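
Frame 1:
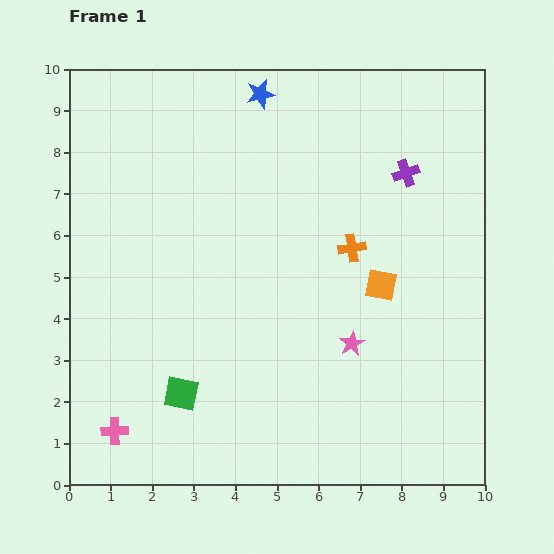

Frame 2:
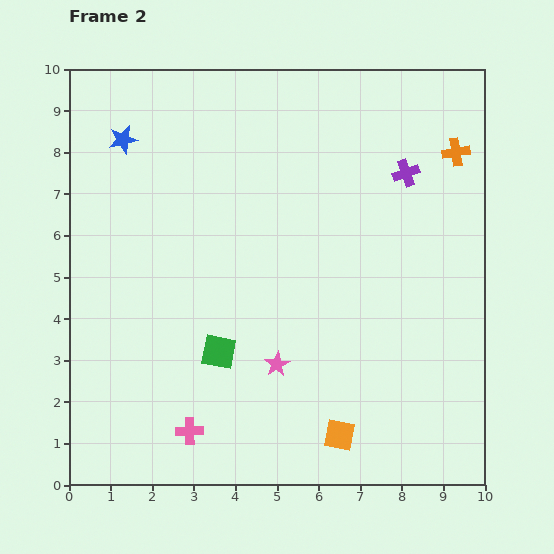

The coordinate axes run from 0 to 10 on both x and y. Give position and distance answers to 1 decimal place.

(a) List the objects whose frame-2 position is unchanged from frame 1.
the purple cross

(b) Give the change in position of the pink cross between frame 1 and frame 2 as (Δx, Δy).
(1.8, 0.0)

The pink cross was at (1.1, 1.3) in frame 1 and (2.9, 1.3) in frame 2.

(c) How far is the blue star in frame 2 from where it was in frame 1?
3.5

The blue star moved from (4.6, 9.4) to (1.3, 8.3), a distance of √(3.3² + 1.1²) ≈ 3.5.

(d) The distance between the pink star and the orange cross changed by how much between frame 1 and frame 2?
+4.4

Distance in frame 1: 2.3. Distance in frame 2: 6.7.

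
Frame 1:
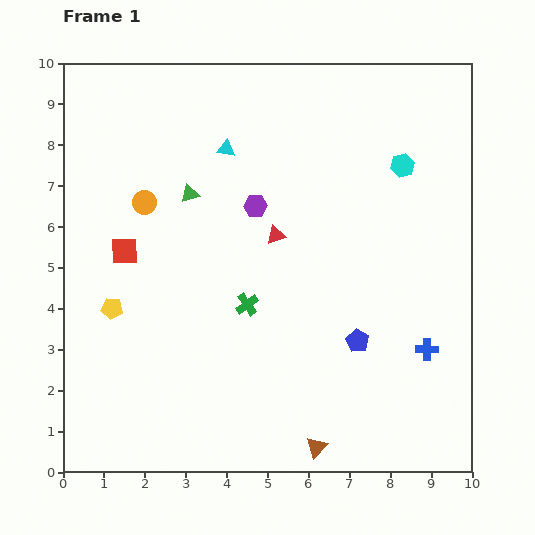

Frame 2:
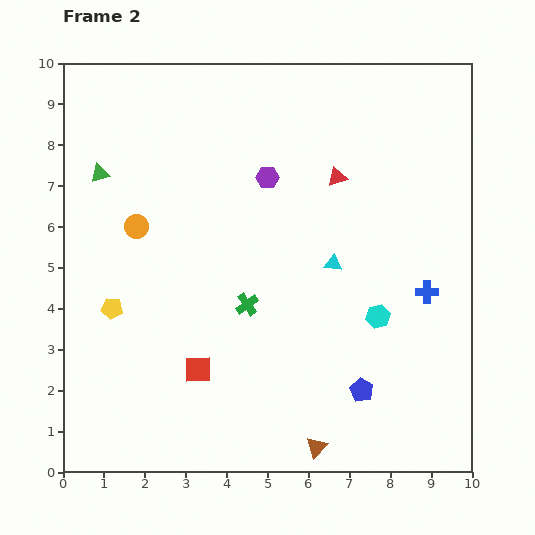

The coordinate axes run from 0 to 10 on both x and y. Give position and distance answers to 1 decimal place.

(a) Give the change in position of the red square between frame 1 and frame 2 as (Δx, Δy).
(1.8, -2.9)

The red square was at (1.5, 5.4) in frame 1 and (3.3, 2.5) in frame 2.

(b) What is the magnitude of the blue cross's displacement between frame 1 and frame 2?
1.4

The blue cross moved from (8.9, 3.0) to (8.9, 4.4), a distance of √(0.0² + 1.4²) ≈ 1.4.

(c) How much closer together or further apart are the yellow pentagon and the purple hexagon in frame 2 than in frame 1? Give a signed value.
+0.7

Distance in frame 1: 4.3. Distance in frame 2: 5.0.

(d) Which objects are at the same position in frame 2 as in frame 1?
the yellow pentagon, the green cross, the brown triangle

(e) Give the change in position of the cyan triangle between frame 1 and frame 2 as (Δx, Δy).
(2.6, -2.8)

The cyan triangle was at (4.0, 7.9) in frame 1 and (6.6, 5.1) in frame 2.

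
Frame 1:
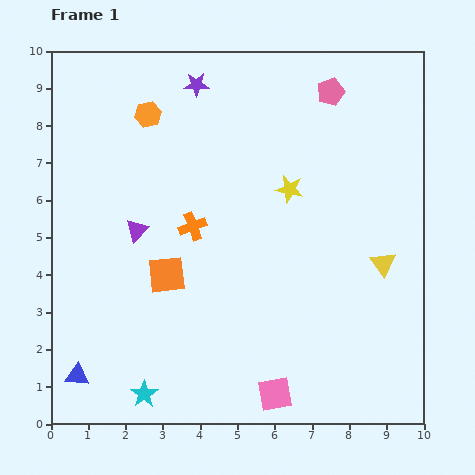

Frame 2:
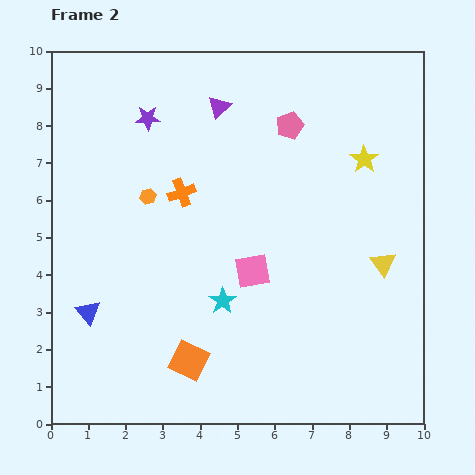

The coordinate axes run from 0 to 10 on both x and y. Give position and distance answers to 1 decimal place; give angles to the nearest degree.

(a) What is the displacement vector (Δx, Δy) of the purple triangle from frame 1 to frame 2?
(2.2, 3.3)

The purple triangle was at (2.3, 5.2) in frame 1 and (4.5, 8.5) in frame 2.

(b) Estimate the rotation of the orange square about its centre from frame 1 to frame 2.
33° clockwise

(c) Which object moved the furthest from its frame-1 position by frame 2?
the purple triangle

(moved 4.0; next 3.4)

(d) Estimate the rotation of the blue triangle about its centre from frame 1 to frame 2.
45° clockwise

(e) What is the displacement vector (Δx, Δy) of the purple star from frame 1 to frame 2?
(-1.3, -0.9)

The purple star was at (3.9, 9.1) in frame 1 and (2.6, 8.2) in frame 2.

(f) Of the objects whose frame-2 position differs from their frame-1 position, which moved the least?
the orange cross

(moved 0.9)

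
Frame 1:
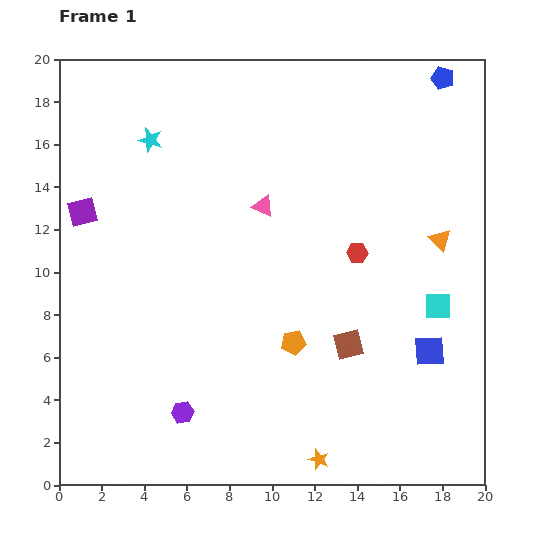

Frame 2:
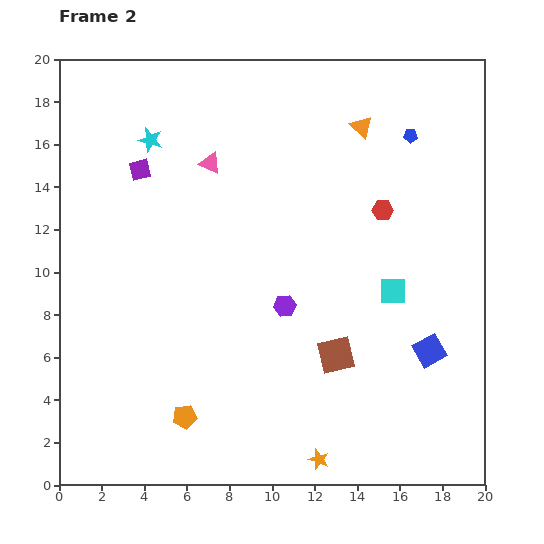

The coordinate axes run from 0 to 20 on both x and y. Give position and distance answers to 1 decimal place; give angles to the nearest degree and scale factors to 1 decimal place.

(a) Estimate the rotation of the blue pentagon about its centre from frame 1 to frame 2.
16° counter-clockwise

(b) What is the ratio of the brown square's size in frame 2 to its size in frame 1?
1.3×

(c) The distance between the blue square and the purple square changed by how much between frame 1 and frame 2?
-1.5

Distance in frame 1: 17.5. Distance in frame 2: 16.0.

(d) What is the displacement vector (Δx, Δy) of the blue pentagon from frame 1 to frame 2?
(-1.5, -2.7)

The blue pentagon was at (18.0, 19.1) in frame 1 and (16.5, 16.4) in frame 2.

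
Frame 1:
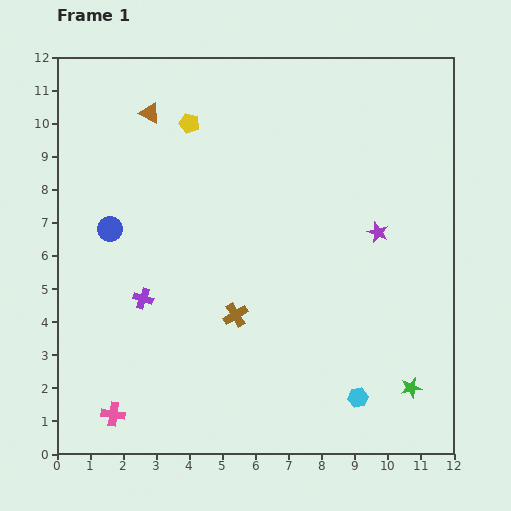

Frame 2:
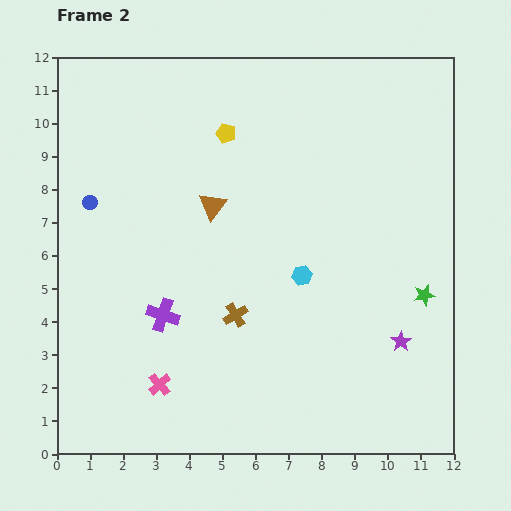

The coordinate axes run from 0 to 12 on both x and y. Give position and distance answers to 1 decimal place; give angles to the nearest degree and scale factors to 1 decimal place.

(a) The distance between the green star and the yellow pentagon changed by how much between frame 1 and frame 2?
-2.7

Distance in frame 1: 10.4. Distance in frame 2: 7.7.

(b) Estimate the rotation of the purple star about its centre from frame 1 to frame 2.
18° clockwise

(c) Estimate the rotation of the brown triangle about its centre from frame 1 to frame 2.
41° clockwise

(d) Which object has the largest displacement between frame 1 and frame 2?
the cyan hexagon

(moved 4.1; next 3.4)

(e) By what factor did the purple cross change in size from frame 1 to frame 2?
1.6×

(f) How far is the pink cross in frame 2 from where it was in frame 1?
1.7

The pink cross moved from (1.7, 1.2) to (3.1, 2.1), a distance of √(1.4² + 0.9²) ≈ 1.7.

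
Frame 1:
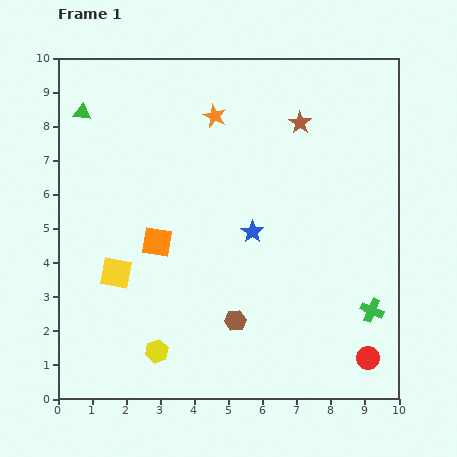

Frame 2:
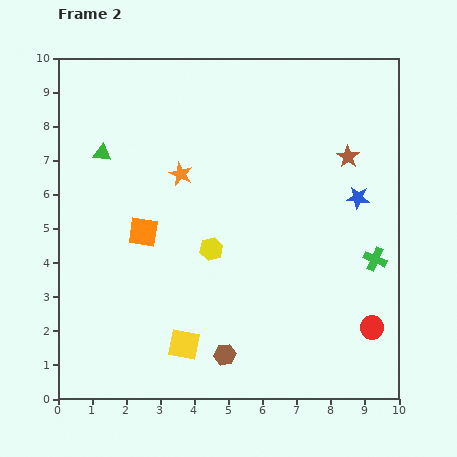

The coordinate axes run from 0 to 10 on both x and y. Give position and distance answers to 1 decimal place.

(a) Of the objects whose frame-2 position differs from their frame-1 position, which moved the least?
the orange square

(moved 0.5)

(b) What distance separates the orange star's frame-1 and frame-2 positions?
2.0

The orange star moved from (4.6, 8.3) to (3.6, 6.6), a distance of √(1.0² + 1.7²) ≈ 2.0.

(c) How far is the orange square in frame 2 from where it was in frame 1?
0.5

The orange square moved from (2.9, 4.6) to (2.5, 4.9), a distance of √(0.4² + 0.3²) ≈ 0.5.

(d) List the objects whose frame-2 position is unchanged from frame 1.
none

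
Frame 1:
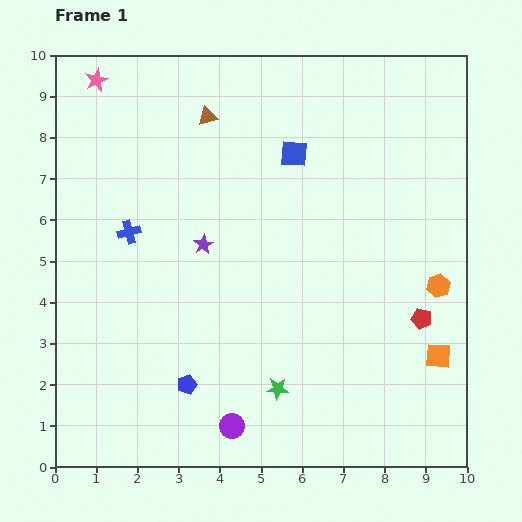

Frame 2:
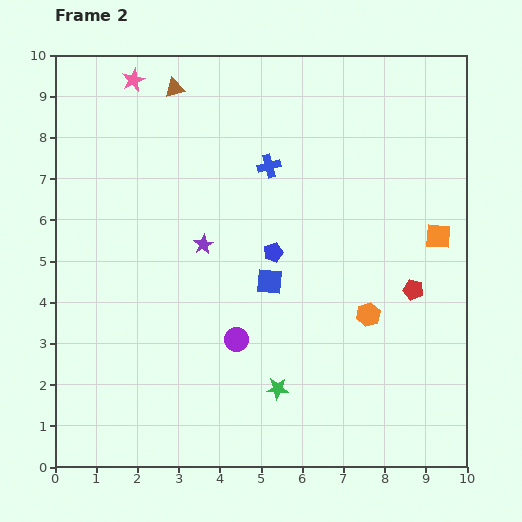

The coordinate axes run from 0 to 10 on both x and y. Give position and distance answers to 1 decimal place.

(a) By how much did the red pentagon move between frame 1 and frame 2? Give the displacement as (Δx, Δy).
(-0.2, 0.7)

The red pentagon was at (8.9, 3.6) in frame 1 and (8.7, 4.3) in frame 2.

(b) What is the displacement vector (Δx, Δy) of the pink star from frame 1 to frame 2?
(0.9, 0.0)

The pink star was at (1.0, 9.4) in frame 1 and (1.9, 9.4) in frame 2.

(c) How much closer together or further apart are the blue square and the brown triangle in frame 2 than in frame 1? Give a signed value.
+2.9

Distance in frame 1: 2.3. Distance in frame 2: 5.2.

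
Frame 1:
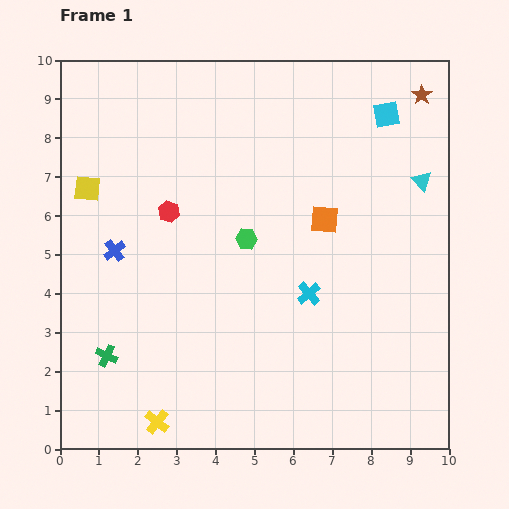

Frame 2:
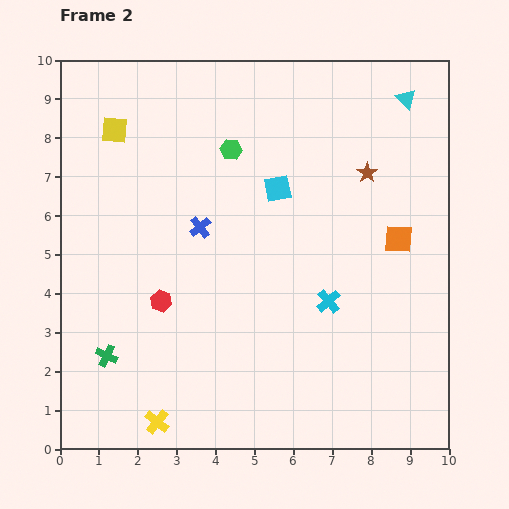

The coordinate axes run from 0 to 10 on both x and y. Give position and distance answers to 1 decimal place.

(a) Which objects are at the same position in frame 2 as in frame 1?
the green cross, the yellow cross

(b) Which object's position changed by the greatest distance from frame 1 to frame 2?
the cyan square

(moved 3.4; next 2.4)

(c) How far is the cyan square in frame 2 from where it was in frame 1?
3.4

The cyan square moved from (8.4, 8.6) to (5.6, 6.7), a distance of √(2.8² + 1.9²) ≈ 3.4.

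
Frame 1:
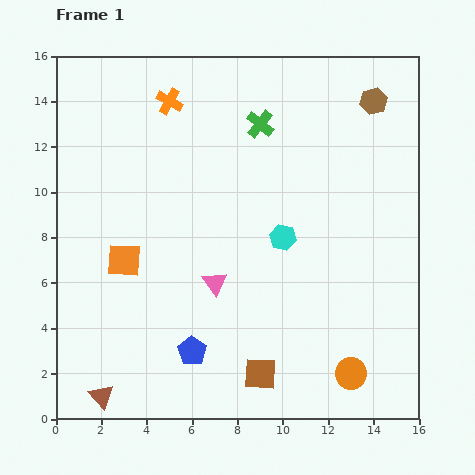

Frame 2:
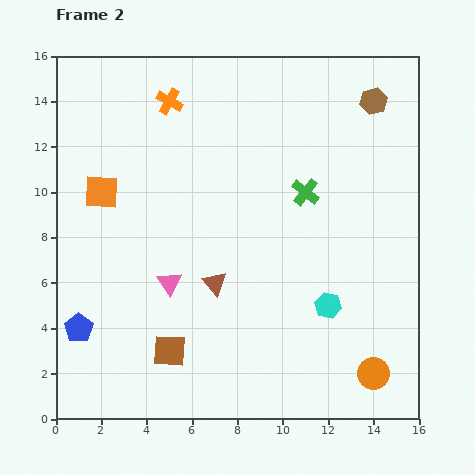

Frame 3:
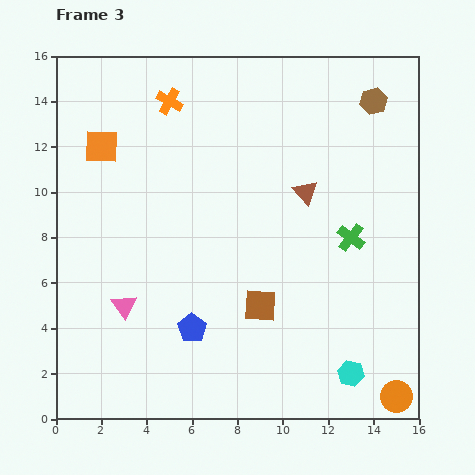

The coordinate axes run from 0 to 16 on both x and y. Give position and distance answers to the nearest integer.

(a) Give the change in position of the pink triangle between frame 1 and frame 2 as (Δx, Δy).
(-2, 0)

The pink triangle was at (7, 6) in frame 1 and (5, 6) in frame 2.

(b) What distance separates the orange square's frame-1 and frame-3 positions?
5

The orange square moved from (3, 7) to (2, 12), a distance of √(1² + 5²) ≈ 5.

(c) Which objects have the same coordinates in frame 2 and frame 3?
the orange cross, the brown hexagon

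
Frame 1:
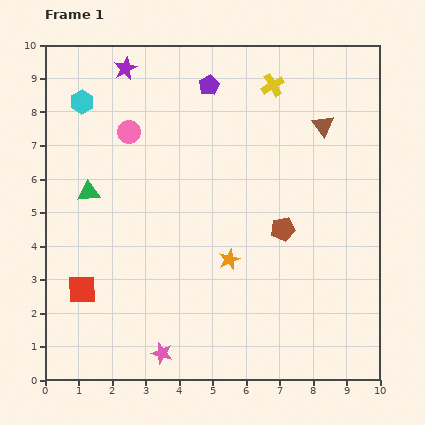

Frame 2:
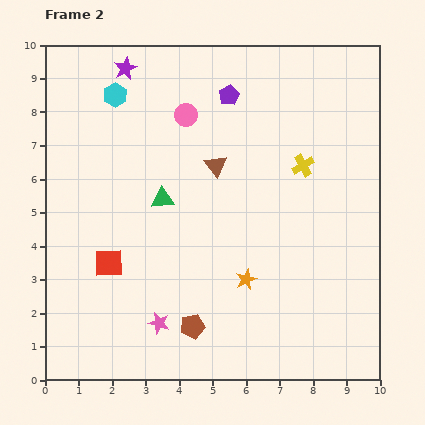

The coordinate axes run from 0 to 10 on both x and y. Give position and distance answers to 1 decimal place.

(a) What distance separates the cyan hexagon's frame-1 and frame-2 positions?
1.0

The cyan hexagon moved from (1.1, 8.3) to (2.1, 8.5), a distance of √(1.0² + 0.2²) ≈ 1.0.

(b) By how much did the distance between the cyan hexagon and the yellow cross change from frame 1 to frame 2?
+0.3

Distance in frame 1: 5.7. Distance in frame 2: 6.0.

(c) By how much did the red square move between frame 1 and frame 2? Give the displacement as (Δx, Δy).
(0.8, 0.8)

The red square was at (1.1, 2.7) in frame 1 and (1.9, 3.5) in frame 2.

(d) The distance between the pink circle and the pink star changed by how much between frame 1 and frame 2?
-0.4

Distance in frame 1: 6.7. Distance in frame 2: 6.3.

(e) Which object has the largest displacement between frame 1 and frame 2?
the brown pentagon

(moved 4.0; next 3.4)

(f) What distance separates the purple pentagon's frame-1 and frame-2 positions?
0.7

The purple pentagon moved from (4.9, 8.8) to (5.5, 8.5), a distance of √(0.6² + 0.3²) ≈ 0.7.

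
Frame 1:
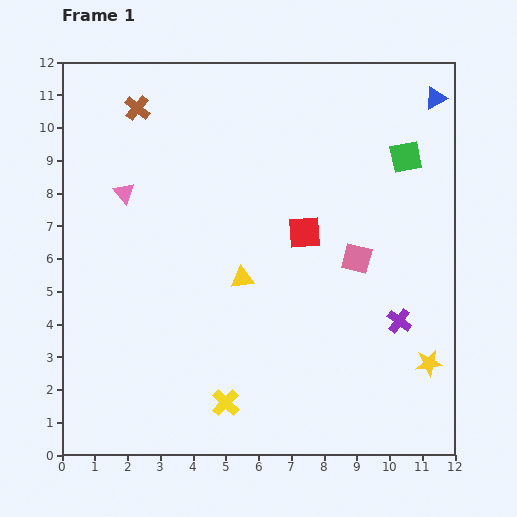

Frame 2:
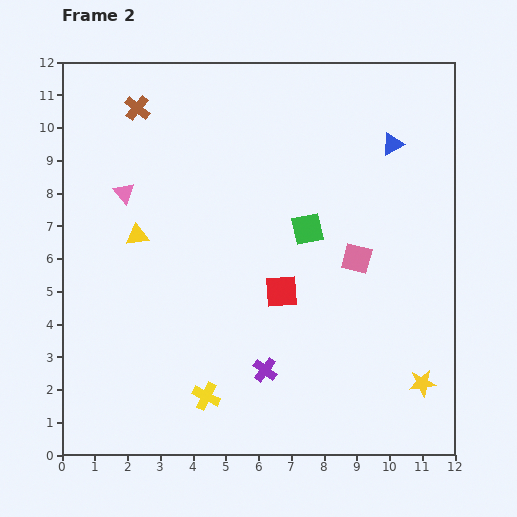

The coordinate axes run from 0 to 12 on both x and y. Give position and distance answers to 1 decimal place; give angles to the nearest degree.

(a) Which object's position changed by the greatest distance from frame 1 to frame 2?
the purple cross

(moved 4.4; next 3.7)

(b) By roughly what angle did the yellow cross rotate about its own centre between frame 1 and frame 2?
18° counter-clockwise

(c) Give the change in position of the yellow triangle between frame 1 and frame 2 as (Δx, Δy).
(-3.2, 1.3)

The yellow triangle was at (5.5, 5.4) in frame 1 and (2.3, 6.7) in frame 2.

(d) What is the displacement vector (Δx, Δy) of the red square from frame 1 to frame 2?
(-0.7, -1.8)

The red square was at (7.4, 6.8) in frame 1 and (6.7, 5.0) in frame 2.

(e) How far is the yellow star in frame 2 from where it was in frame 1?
0.6

The yellow star moved from (11.2, 2.8) to (11.0, 2.2), a distance of √(0.2² + 0.6²) ≈ 0.6.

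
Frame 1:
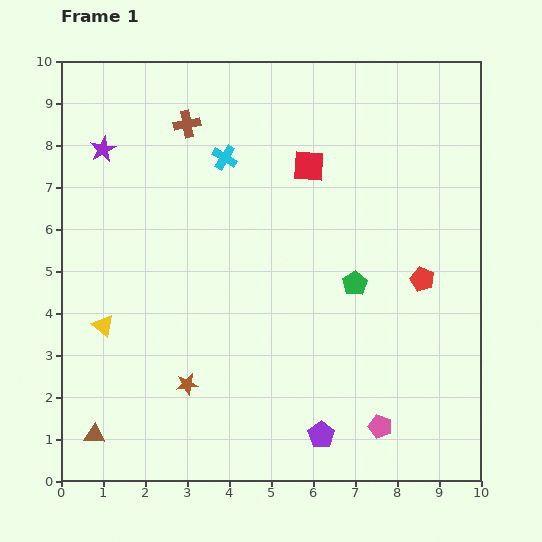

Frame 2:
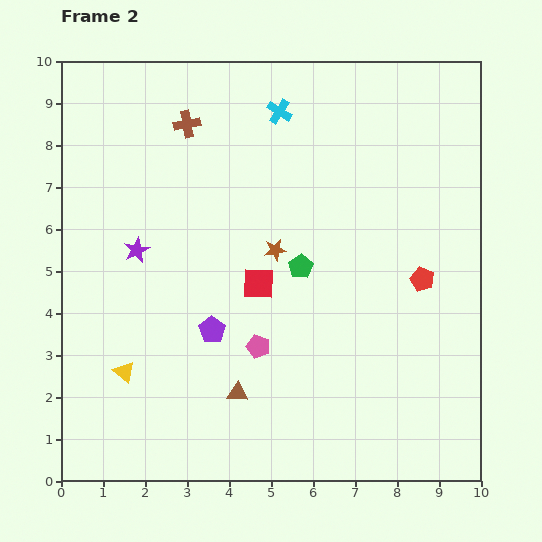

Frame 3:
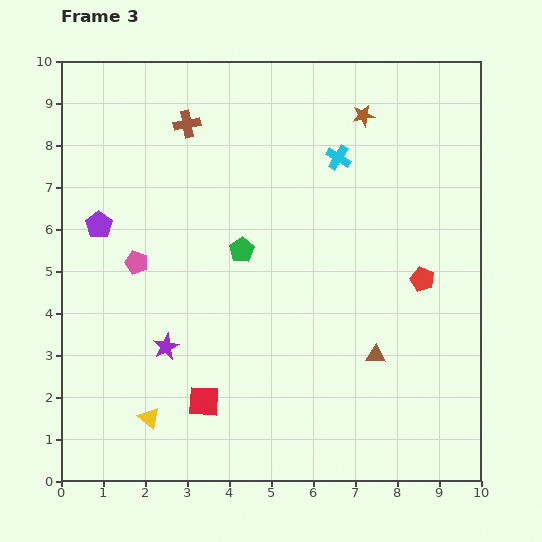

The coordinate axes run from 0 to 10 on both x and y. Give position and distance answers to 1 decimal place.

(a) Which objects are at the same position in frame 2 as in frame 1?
the red pentagon, the brown cross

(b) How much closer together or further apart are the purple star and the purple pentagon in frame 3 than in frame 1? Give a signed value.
-5.3

Distance in frame 1: 8.6. Distance in frame 3: 3.3.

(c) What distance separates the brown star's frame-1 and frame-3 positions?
7.7

The brown star moved from (3.0, 2.3) to (7.2, 8.7), a distance of √(4.2² + 6.4²) ≈ 7.7.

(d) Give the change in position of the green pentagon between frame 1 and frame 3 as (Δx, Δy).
(-2.7, 0.8)

The green pentagon was at (7.0, 4.7) in frame 1 and (4.3, 5.5) in frame 3.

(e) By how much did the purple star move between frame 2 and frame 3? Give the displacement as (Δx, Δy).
(0.7, -2.3)

The purple star was at (1.8, 5.5) in frame 2 and (2.5, 3.2) in frame 3.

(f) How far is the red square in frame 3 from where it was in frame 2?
3.1

The red square moved from (4.7, 4.7) to (3.4, 1.9), a distance of √(1.3² + 2.8²) ≈ 3.1.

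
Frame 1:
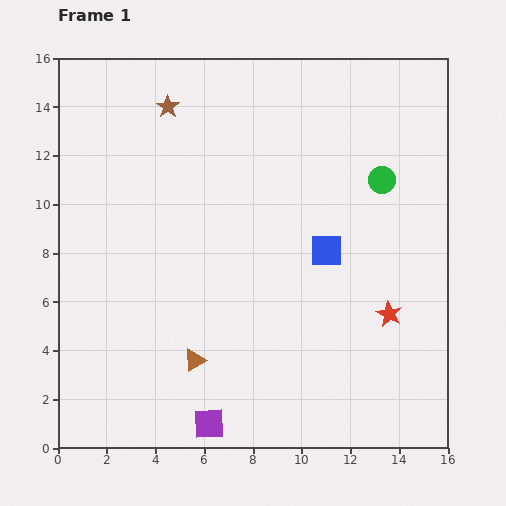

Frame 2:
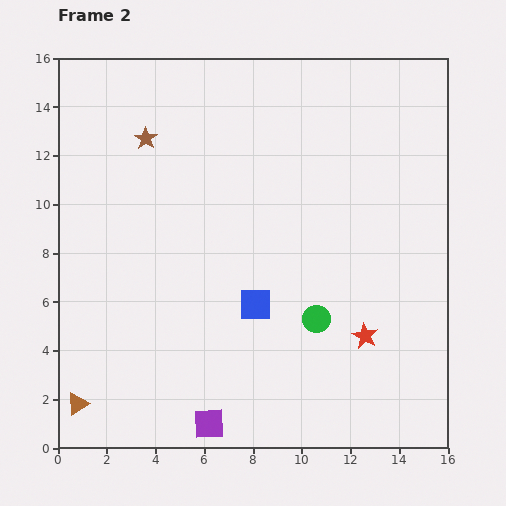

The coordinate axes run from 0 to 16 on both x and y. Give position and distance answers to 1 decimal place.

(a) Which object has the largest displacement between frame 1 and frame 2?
the green circle

(moved 6.3; next 5.1)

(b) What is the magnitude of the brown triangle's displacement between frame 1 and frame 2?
5.1

The brown triangle moved from (5.6, 3.6) to (0.8, 1.8), a distance of √(4.8² + 1.8²) ≈ 5.1.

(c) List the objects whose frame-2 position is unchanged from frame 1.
the purple square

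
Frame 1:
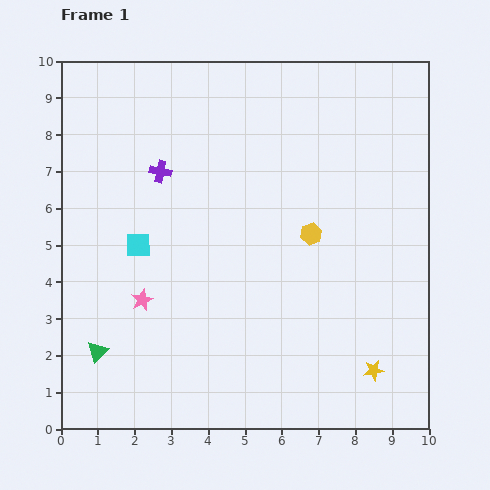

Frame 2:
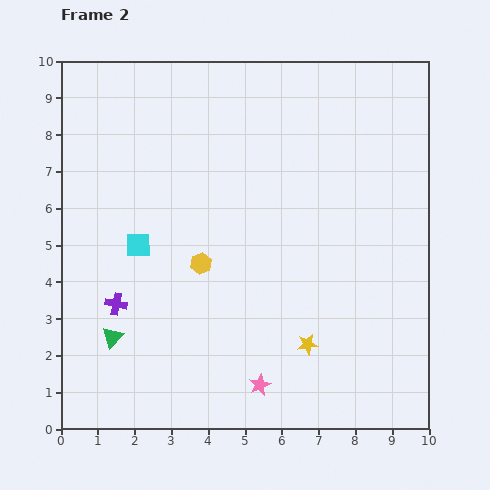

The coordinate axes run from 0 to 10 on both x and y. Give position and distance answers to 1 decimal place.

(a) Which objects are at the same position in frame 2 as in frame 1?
the cyan square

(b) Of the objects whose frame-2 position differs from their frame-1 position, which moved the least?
the green triangle

(moved 0.6)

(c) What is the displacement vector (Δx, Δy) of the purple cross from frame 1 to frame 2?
(-1.2, -3.6)

The purple cross was at (2.7, 7.0) in frame 1 and (1.5, 3.4) in frame 2.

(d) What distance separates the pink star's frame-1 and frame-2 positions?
3.9

The pink star moved from (2.2, 3.5) to (5.4, 1.2), a distance of √(3.2² + 2.3²) ≈ 3.9.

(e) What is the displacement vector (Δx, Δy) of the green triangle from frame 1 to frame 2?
(0.4, 0.4)

The green triangle was at (1.0, 2.1) in frame 1 and (1.4, 2.5) in frame 2.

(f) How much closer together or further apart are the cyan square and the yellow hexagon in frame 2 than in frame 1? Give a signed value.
-2.9

Distance in frame 1: 4.7. Distance in frame 2: 1.8.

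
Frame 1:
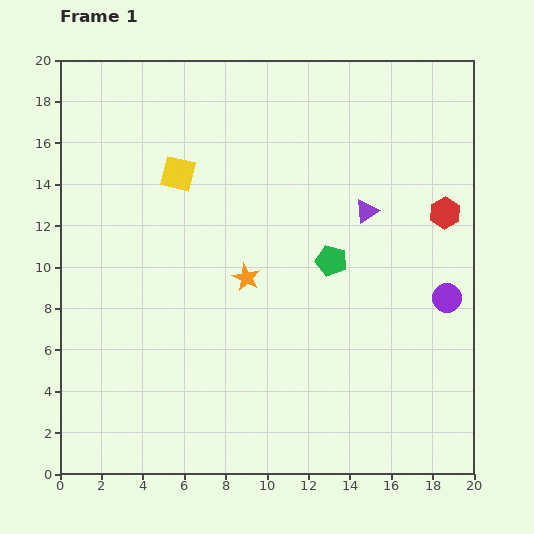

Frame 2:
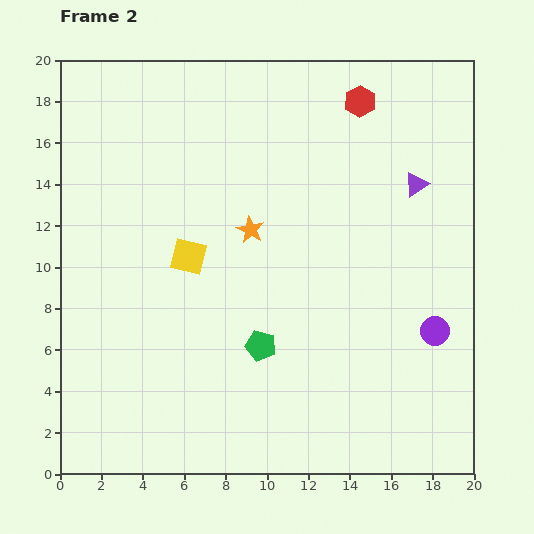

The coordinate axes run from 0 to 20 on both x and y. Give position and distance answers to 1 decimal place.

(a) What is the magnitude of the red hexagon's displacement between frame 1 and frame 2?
6.8

The red hexagon moved from (18.6, 12.6) to (14.5, 18.0), a distance of √(4.1² + 5.4²) ≈ 6.8.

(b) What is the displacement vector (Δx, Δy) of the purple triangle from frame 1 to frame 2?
(2.4, 1.3)

The purple triangle was at (14.8, 12.7) in frame 1 and (17.2, 14.0) in frame 2.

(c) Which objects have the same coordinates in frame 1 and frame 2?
none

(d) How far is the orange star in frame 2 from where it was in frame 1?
2.3

The orange star moved from (9.0, 9.5) to (9.2, 11.8), a distance of √(0.2² + 2.3²) ≈ 2.3.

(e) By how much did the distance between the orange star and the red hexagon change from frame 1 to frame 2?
-1.9

Distance in frame 1: 10.1. Distance in frame 2: 8.2.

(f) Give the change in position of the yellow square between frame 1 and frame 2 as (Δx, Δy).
(0.5, -4.0)

The yellow square was at (5.7, 14.5) in frame 1 and (6.2, 10.5) in frame 2.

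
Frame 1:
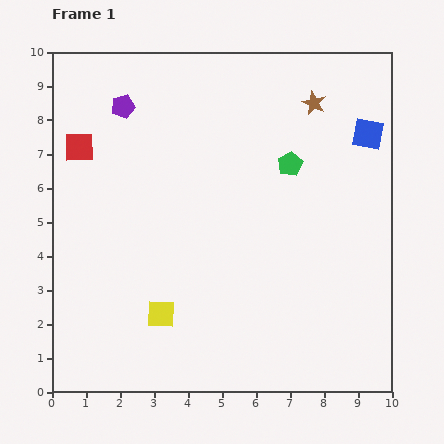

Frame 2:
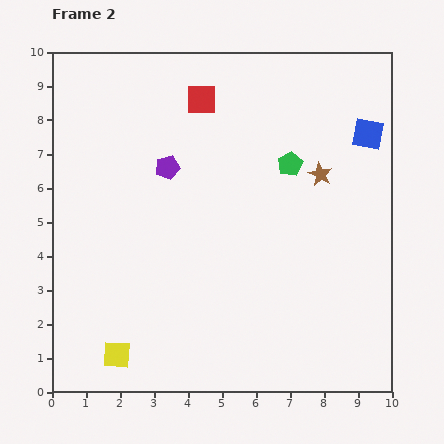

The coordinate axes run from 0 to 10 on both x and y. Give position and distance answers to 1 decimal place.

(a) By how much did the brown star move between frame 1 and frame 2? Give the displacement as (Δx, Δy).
(0.2, -2.1)

The brown star was at (7.7, 8.5) in frame 1 and (7.9, 6.4) in frame 2.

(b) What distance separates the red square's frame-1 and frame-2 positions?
3.9

The red square moved from (0.8, 7.2) to (4.4, 8.6), a distance of √(3.6² + 1.4²) ≈ 3.9.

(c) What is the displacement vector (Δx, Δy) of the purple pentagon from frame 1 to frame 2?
(1.3, -1.8)

The purple pentagon was at (2.1, 8.4) in frame 1 and (3.4, 6.6) in frame 2.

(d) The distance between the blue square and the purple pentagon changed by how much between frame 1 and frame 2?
-1.2

Distance in frame 1: 7.2. Distance in frame 2: 6.0.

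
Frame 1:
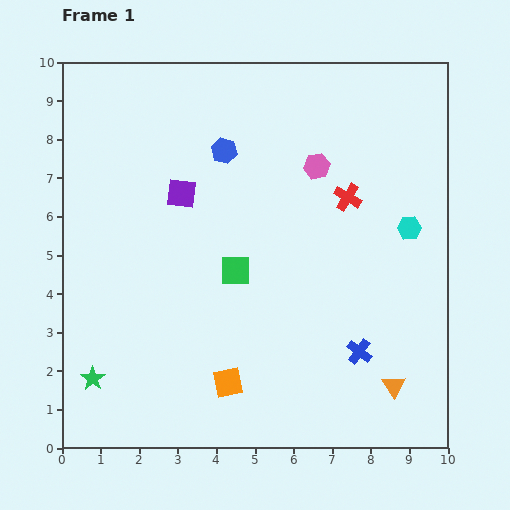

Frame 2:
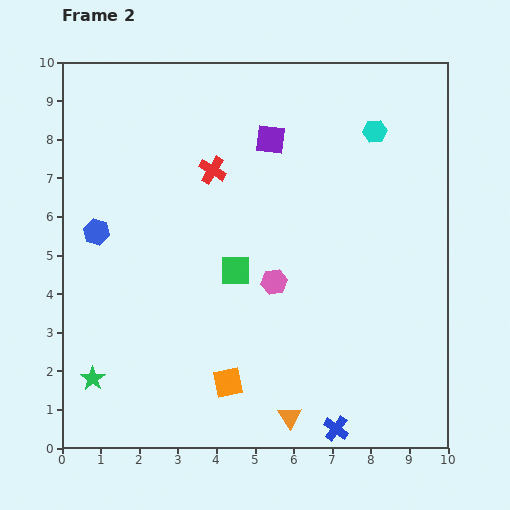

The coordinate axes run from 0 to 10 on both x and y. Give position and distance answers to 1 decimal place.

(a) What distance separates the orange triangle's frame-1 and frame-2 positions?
2.8

The orange triangle moved from (8.6, 1.6) to (5.9, 0.8), a distance of √(2.7² + 0.8²) ≈ 2.8.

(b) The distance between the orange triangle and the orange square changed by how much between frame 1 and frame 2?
-2.5

Distance in frame 1: 4.3. Distance in frame 2: 1.8.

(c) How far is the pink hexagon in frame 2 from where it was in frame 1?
3.2

The pink hexagon moved from (6.6, 7.3) to (5.5, 4.3), a distance of √(1.1² + 3.0²) ≈ 3.2.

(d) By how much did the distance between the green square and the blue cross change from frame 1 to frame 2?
+1.1

Distance in frame 1: 3.8. Distance in frame 2: 4.9.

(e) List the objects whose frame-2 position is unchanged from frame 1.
the green star, the green square, the orange square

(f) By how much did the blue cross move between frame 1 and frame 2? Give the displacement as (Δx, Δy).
(-0.6, -2.0)

The blue cross was at (7.7, 2.5) in frame 1 and (7.1, 0.5) in frame 2.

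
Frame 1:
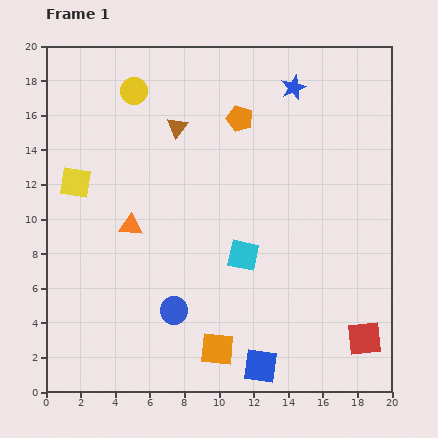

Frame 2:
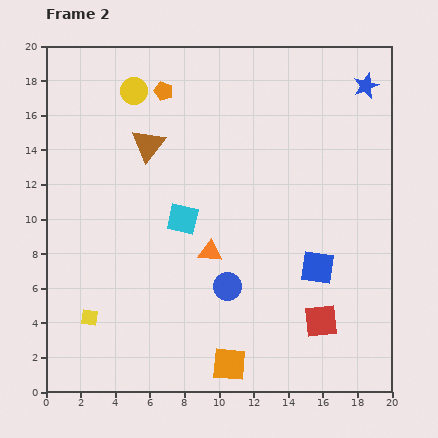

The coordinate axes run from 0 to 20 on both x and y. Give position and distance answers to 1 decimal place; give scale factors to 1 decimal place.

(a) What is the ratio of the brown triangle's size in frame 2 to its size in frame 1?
1.7×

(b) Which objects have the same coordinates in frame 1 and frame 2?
the yellow circle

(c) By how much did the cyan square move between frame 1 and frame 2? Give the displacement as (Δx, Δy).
(-3.5, 2.1)

The cyan square was at (11.4, 7.9) in frame 1 and (7.9, 10.0) in frame 2.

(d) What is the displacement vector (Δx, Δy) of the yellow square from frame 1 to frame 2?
(0.8, -7.8)

The yellow square was at (1.7, 12.1) in frame 1 and (2.5, 4.3) in frame 2.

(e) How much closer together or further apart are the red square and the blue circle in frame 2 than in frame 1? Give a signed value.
-5.3

Distance in frame 1: 11.1. Distance in frame 2: 5.8.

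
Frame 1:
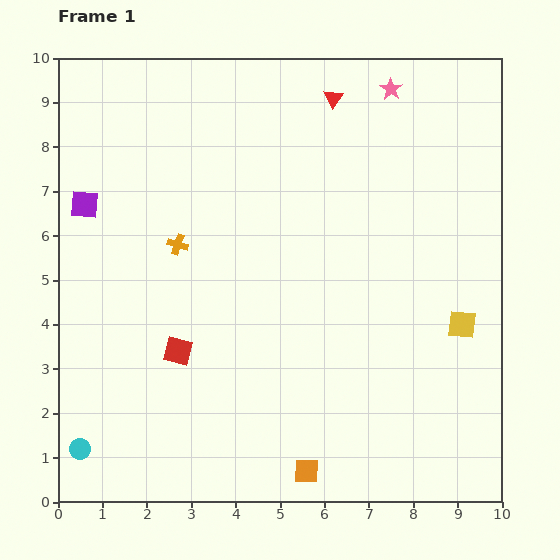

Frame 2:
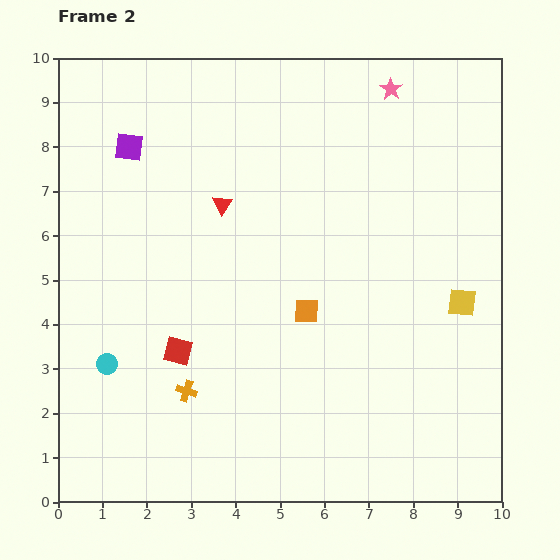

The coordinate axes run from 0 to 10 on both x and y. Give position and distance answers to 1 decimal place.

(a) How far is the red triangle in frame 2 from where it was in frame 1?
3.5

The red triangle moved from (6.2, 9.1) to (3.7, 6.7), a distance of √(2.5² + 2.4²) ≈ 3.5.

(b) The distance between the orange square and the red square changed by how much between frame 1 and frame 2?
-1.0

Distance in frame 1: 4.0. Distance in frame 2: 3.0.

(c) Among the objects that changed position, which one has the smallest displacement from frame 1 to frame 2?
the yellow square

(moved 0.5)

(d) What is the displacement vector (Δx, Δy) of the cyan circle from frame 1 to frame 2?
(0.6, 1.9)

The cyan circle was at (0.5, 1.2) in frame 1 and (1.1, 3.1) in frame 2.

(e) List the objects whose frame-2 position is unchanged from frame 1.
the red square, the pink star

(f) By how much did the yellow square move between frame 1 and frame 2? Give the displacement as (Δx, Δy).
(0.0, 0.5)

The yellow square was at (9.1, 4.0) in frame 1 and (9.1, 4.5) in frame 2.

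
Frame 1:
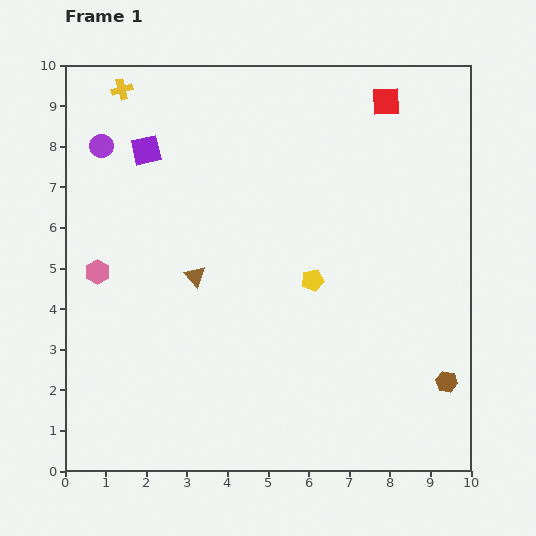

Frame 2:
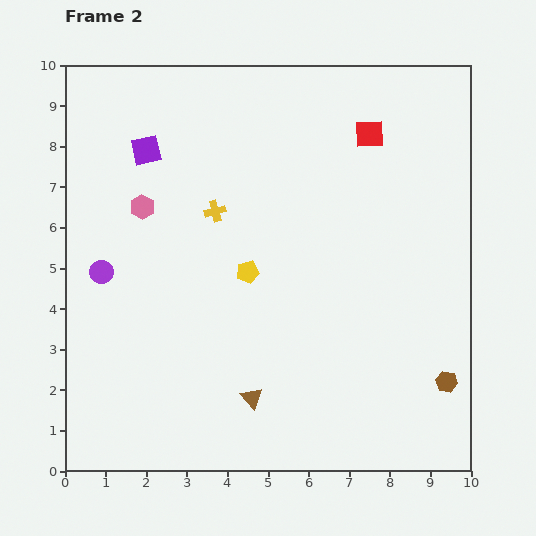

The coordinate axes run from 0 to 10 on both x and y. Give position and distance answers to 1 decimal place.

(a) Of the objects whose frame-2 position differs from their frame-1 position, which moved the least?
the red square

(moved 0.9)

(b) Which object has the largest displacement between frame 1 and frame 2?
the yellow cross

(moved 3.8; next 3.3)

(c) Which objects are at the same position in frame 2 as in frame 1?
the purple square, the brown hexagon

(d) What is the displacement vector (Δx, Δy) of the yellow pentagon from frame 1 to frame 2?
(-1.6, 0.2)

The yellow pentagon was at (6.1, 4.7) in frame 1 and (4.5, 4.9) in frame 2.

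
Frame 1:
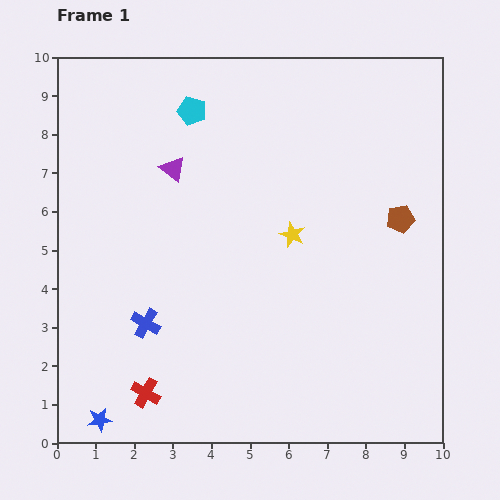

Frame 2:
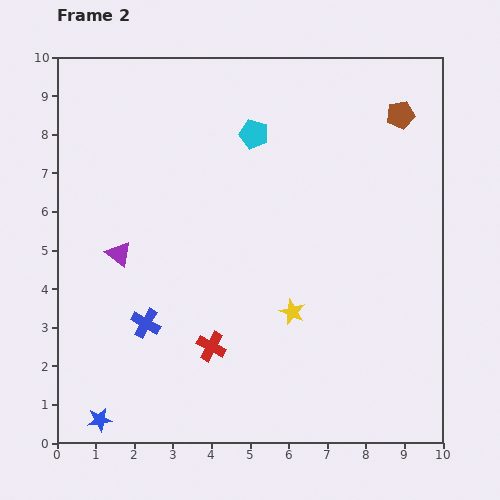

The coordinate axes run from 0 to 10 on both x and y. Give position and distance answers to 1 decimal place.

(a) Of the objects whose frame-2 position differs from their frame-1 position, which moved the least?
the cyan pentagon

(moved 1.7)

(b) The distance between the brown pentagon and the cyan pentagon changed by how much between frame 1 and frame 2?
-2.3

Distance in frame 1: 6.1. Distance in frame 2: 3.8.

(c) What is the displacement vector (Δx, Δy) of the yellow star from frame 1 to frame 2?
(0.0, -2.0)

The yellow star was at (6.1, 5.4) in frame 1 and (6.1, 3.4) in frame 2.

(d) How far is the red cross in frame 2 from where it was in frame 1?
2.1

The red cross moved from (2.3, 1.3) to (4.0, 2.5), a distance of √(1.7² + 1.2²) ≈ 2.1.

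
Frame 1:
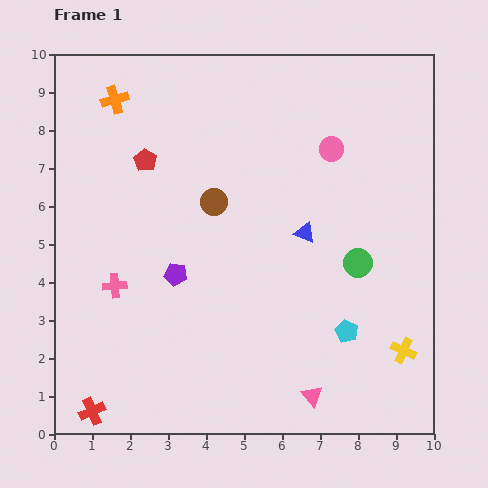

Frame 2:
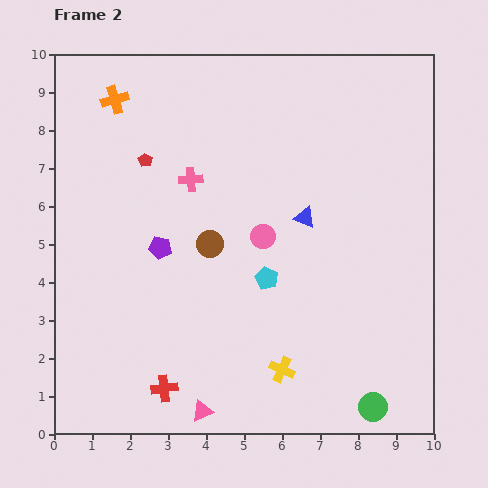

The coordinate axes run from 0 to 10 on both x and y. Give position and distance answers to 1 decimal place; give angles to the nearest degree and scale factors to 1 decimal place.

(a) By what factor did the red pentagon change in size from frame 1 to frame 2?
0.6×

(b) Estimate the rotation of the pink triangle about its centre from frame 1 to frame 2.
47° clockwise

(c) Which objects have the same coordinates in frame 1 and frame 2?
the red pentagon, the orange cross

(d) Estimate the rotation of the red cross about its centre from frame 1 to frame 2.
17° clockwise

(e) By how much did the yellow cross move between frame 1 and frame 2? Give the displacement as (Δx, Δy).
(-3.2, -0.5)

The yellow cross was at (9.2, 2.2) in frame 1 and (6.0, 1.7) in frame 2.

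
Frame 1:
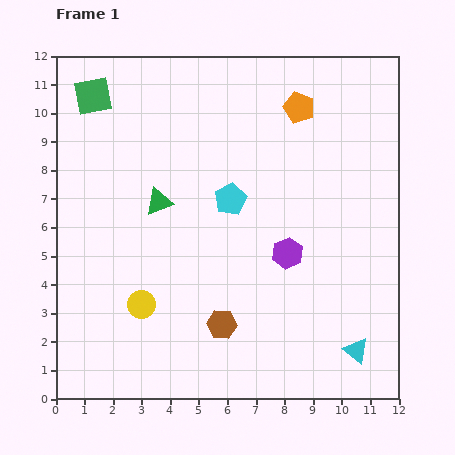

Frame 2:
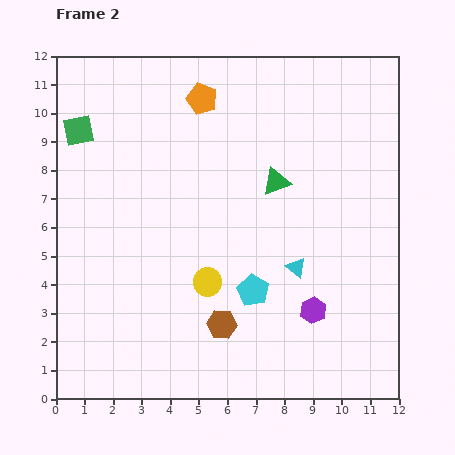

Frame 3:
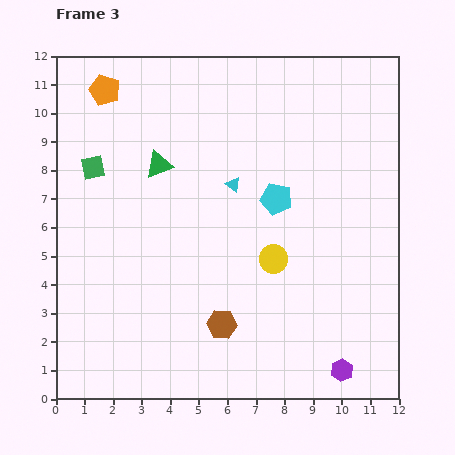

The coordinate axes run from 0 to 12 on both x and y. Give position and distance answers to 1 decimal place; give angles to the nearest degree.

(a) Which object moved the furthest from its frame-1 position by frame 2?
the green triangle

(moved 4.2; next 3.6)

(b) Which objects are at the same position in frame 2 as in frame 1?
the brown hexagon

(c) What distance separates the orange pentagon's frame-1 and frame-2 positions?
3.4

The orange pentagon moved from (8.5, 10.2) to (5.1, 10.5), a distance of √(3.4² + 0.3²) ≈ 3.4.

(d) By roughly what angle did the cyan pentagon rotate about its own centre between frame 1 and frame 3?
31° counter-clockwise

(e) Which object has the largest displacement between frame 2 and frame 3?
the green triangle

(moved 4.1; next 3.6)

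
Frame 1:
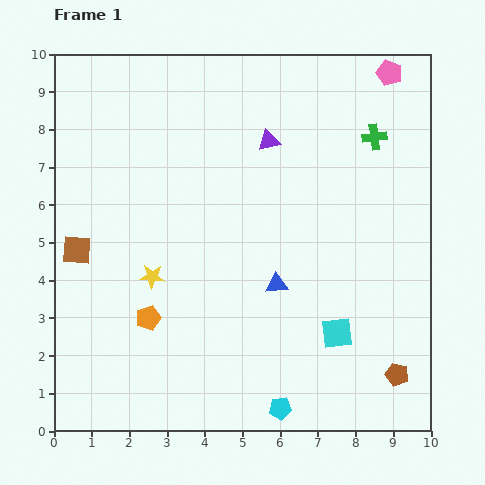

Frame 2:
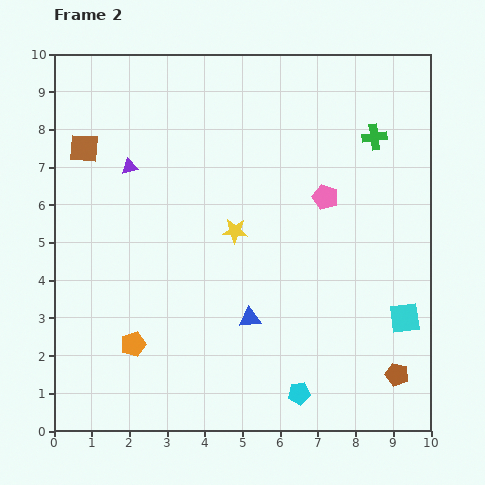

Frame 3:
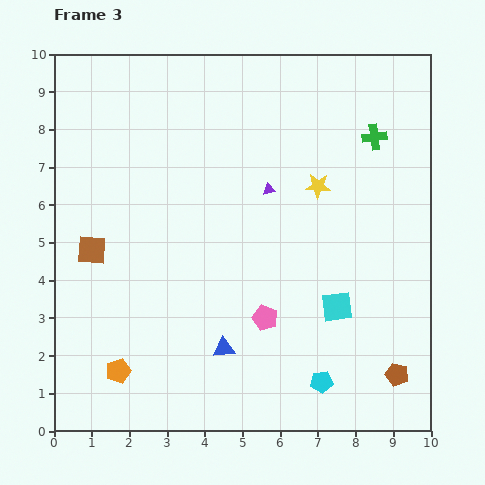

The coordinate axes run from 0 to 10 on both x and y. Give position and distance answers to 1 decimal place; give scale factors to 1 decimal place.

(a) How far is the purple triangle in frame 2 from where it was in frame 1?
3.8

The purple triangle moved from (5.7, 7.7) to (2.0, 7.0), a distance of √(3.7² + 0.7²) ≈ 3.8.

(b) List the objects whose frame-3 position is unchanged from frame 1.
the green cross, the brown pentagon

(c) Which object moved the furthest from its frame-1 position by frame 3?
the pink pentagon

(moved 7.3; next 5.0)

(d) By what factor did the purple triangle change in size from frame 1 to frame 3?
0.6×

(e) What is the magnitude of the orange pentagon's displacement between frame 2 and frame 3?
0.8

The orange pentagon moved from (2.1, 2.3) to (1.7, 1.6), a distance of √(0.4² + 0.7²) ≈ 0.8.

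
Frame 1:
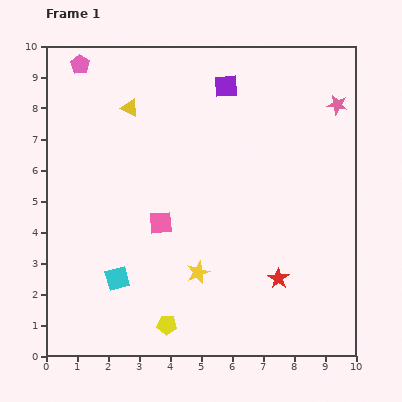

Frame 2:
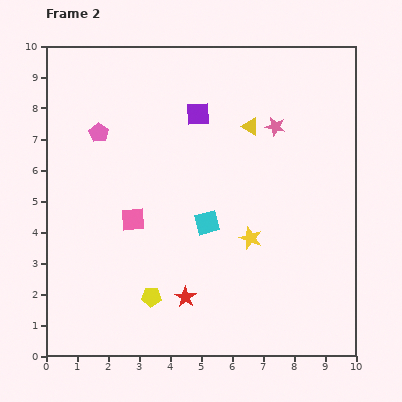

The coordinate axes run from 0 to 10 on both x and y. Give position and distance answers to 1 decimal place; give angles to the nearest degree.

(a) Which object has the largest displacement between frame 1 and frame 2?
the yellow triangle

(moved 3.9; next 3.4)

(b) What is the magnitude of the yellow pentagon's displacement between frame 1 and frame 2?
1.0

The yellow pentagon moved from (3.9, 1.0) to (3.4, 1.9), a distance of √(0.5² + 0.9²) ≈ 1.0.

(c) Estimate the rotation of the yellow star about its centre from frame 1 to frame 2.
29° counter-clockwise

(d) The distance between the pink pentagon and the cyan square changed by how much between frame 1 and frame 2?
-2.5

Distance in frame 1: 7.0. Distance in frame 2: 4.5.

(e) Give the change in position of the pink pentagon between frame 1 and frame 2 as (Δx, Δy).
(0.6, -2.2)

The pink pentagon was at (1.1, 9.4) in frame 1 and (1.7, 7.2) in frame 2.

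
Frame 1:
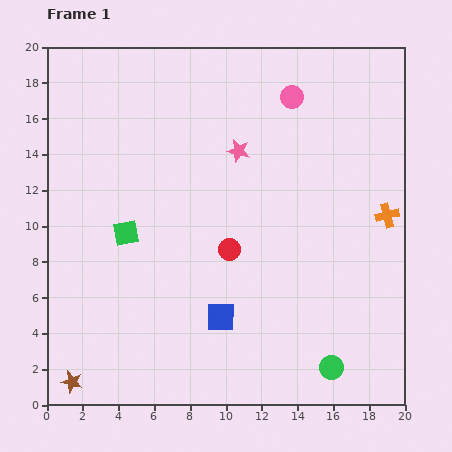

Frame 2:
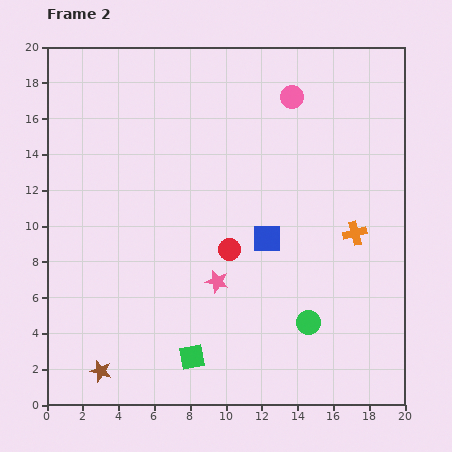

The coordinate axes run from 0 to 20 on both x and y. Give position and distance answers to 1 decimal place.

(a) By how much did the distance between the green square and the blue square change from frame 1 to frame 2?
+0.7

Distance in frame 1: 7.1. Distance in frame 2: 7.8.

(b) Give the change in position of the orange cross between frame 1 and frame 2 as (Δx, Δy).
(-1.8, -1.0)

The orange cross was at (19.0, 10.6) in frame 1 and (17.2, 9.6) in frame 2.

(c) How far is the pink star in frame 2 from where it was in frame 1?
7.4

The pink star moved from (10.7, 14.2) to (9.5, 6.9), a distance of √(1.2² + 7.3²) ≈ 7.4.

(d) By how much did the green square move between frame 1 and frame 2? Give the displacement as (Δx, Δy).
(3.7, -6.9)

The green square was at (4.4, 9.6) in frame 1 and (8.1, 2.7) in frame 2.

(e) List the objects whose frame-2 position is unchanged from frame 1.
the pink circle, the red circle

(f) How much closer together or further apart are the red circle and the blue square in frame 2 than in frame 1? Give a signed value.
-1.6

Distance in frame 1: 3.8. Distance in frame 2: 2.2.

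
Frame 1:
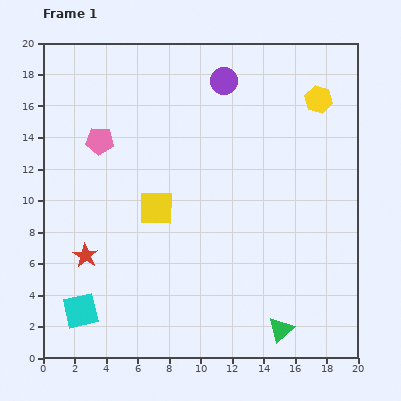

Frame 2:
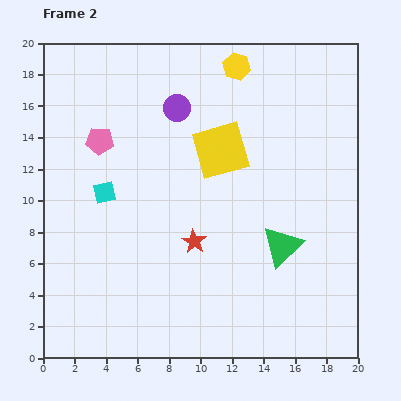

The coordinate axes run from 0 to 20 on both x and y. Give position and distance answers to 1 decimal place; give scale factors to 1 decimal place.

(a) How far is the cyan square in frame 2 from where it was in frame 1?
7.6

The cyan square moved from (2.4, 3.0) to (3.9, 10.5), a distance of √(1.5² + 7.5²) ≈ 7.6.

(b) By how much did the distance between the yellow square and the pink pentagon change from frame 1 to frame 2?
+2.1

Distance in frame 1: 5.6. Distance in frame 2: 7.7.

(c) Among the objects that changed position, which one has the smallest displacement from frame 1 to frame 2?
the purple circle

(moved 3.4)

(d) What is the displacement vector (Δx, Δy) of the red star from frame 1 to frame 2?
(6.9, 0.9)

The red star was at (2.7, 6.5) in frame 1 and (9.6, 7.4) in frame 2.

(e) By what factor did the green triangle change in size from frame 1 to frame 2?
1.6×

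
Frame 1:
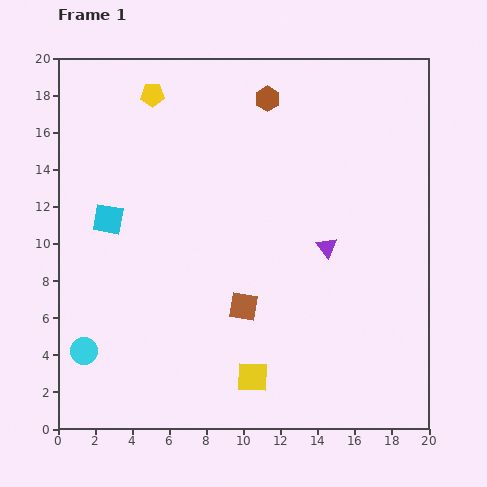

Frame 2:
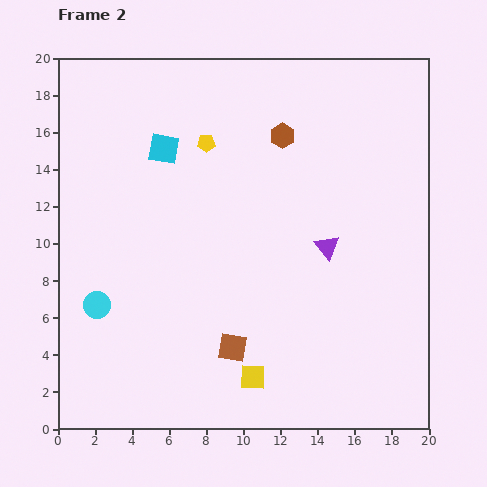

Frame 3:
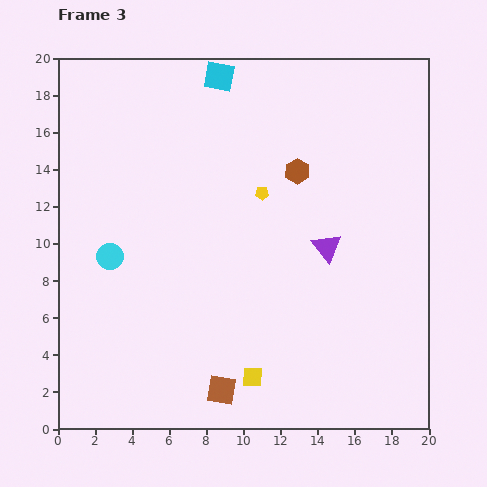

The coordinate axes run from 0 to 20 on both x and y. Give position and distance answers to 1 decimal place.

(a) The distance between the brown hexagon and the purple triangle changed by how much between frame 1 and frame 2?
-2.1

Distance in frame 1: 8.6. Distance in frame 2: 6.5.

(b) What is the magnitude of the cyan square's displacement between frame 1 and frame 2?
4.8

The cyan square moved from (2.7, 11.3) to (5.7, 15.1), a distance of √(3.0² + 3.8²) ≈ 4.8.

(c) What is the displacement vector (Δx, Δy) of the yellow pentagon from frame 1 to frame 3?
(5.9, -5.3)

The yellow pentagon was at (5.1, 18.0) in frame 1 and (11.0, 12.7) in frame 3.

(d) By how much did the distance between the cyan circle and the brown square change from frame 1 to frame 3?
+0.5

Distance in frame 1: 8.9. Distance in frame 3: 9.4.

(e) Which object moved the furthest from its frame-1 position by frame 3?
the cyan square

(moved 9.8; next 7.9)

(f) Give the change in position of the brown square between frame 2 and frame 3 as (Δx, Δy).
(-0.6, -2.3)

The brown square was at (9.4, 4.4) in frame 2 and (8.8, 2.1) in frame 3.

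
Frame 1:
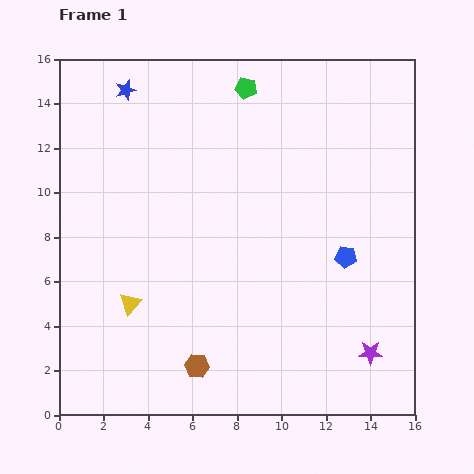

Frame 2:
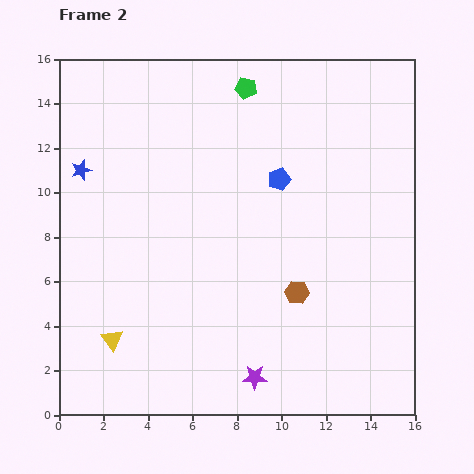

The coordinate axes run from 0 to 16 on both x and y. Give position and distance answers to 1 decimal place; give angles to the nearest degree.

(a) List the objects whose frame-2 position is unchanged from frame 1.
the green pentagon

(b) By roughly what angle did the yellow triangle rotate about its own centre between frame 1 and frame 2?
19° counter-clockwise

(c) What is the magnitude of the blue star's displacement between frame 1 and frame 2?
4.1

The blue star moved from (3.0, 14.6) to (1.0, 11.0), a distance of √(2.0² + 3.6²) ≈ 4.1.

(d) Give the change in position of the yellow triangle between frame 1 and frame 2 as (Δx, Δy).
(-0.8, -1.6)

The yellow triangle was at (3.2, 5.0) in frame 1 and (2.4, 3.4) in frame 2.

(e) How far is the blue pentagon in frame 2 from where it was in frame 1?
4.6

The blue pentagon moved from (12.9, 7.1) to (9.9, 10.6), a distance of √(3.0² + 3.5²) ≈ 4.6.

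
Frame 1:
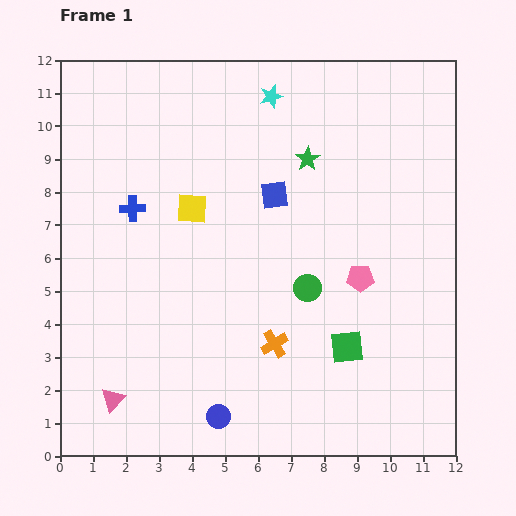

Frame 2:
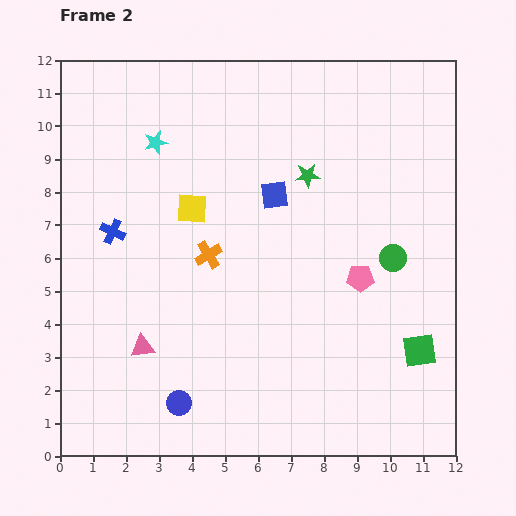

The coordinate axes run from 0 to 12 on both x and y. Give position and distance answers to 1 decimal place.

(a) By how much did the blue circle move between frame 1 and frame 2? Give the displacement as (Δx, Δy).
(-1.2, 0.4)

The blue circle was at (4.8, 1.2) in frame 1 and (3.6, 1.6) in frame 2.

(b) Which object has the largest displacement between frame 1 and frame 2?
the cyan star

(moved 3.8; next 3.4)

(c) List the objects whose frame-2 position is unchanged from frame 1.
the blue square, the yellow square, the pink pentagon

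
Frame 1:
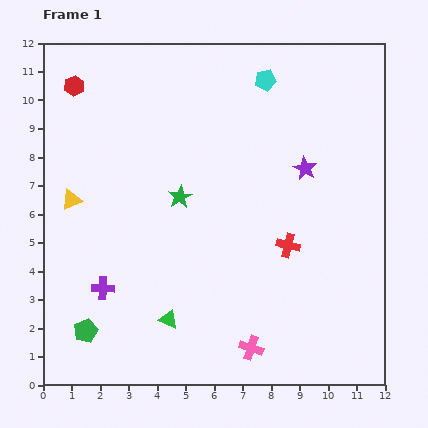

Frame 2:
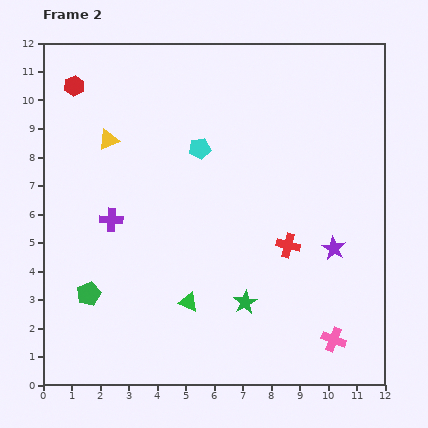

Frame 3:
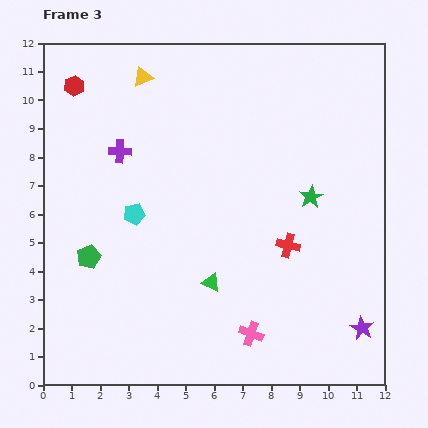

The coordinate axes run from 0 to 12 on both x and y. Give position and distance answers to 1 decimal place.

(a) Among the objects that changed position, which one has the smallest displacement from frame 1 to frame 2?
the green triangle

(moved 0.9)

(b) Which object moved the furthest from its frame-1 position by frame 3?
the cyan pentagon

(moved 6.6; next 5.9)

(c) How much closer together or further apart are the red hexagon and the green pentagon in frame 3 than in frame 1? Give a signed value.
-2.6

Distance in frame 1: 8.6. Distance in frame 3: 6.0.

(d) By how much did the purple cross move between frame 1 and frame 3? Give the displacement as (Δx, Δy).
(0.6, 4.8)

The purple cross was at (2.1, 3.4) in frame 1 and (2.7, 8.2) in frame 3.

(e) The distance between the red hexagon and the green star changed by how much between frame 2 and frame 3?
-0.5

Distance in frame 2: 9.7. Distance in frame 3: 9.2.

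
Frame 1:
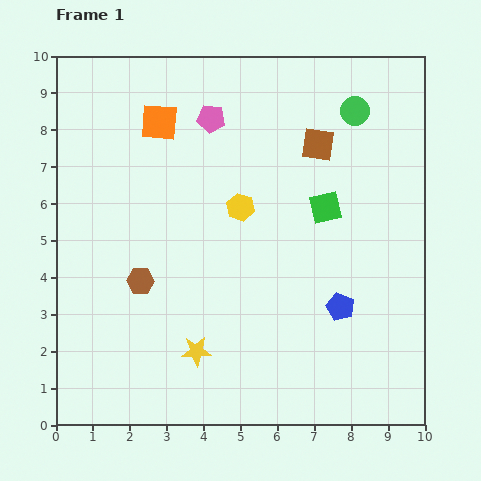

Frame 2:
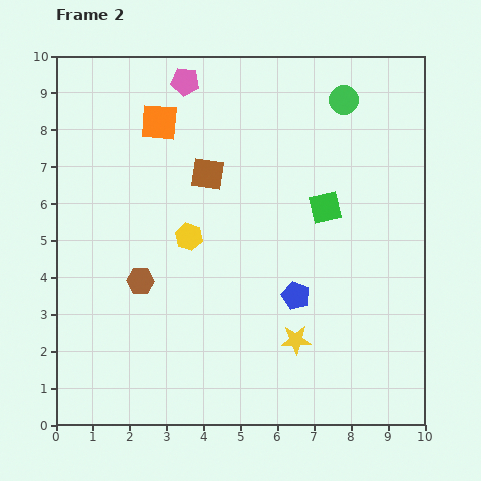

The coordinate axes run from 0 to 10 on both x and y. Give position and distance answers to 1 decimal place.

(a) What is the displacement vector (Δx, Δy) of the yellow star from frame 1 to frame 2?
(2.7, 0.3)

The yellow star was at (3.8, 2.0) in frame 1 and (6.5, 2.3) in frame 2.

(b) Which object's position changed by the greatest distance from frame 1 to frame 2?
the brown square

(moved 3.1; next 2.7)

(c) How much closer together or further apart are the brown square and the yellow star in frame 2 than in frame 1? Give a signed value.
-1.4

Distance in frame 1: 6.5. Distance in frame 2: 5.1.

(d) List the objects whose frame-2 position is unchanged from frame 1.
the green square, the orange square, the brown hexagon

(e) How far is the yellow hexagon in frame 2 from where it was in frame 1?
1.6

The yellow hexagon moved from (5.0, 5.9) to (3.6, 5.1), a distance of √(1.4² + 0.8²) ≈ 1.6.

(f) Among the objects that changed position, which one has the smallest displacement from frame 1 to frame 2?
the green circle

(moved 0.4)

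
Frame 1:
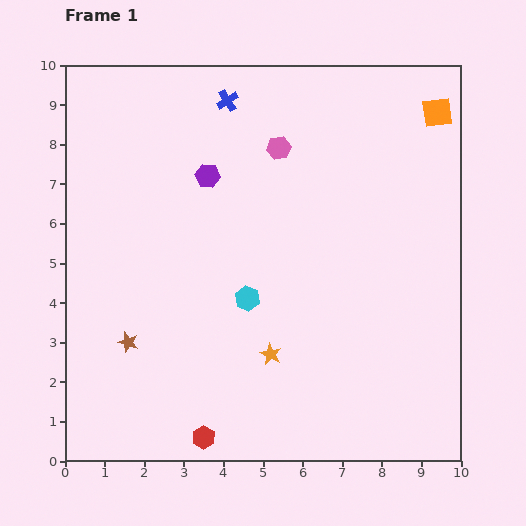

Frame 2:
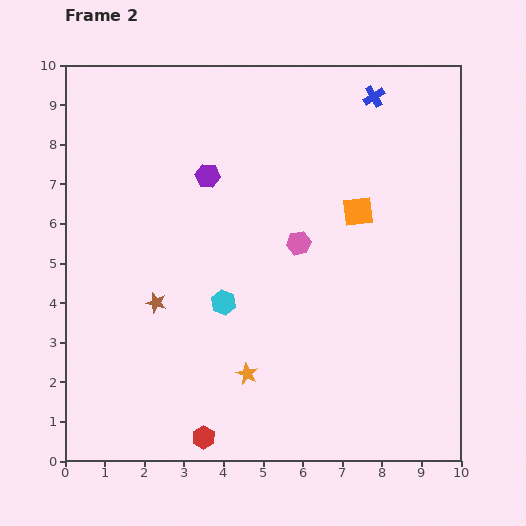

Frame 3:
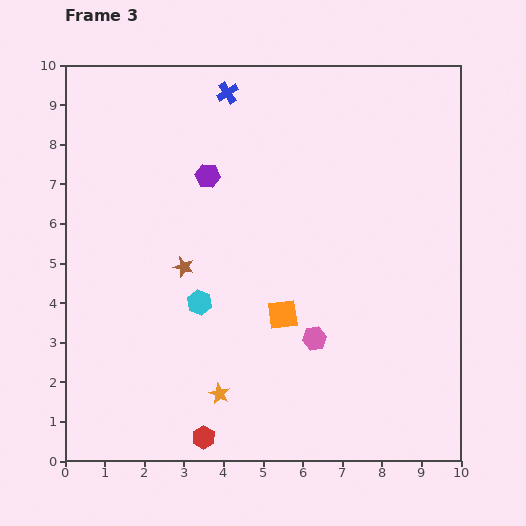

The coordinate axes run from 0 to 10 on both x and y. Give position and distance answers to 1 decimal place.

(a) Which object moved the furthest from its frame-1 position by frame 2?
the blue cross

(moved 3.7; next 3.2)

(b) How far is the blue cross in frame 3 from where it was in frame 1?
0.2

The blue cross moved from (4.1, 9.1) to (4.1, 9.3), a distance of √(0.0² + 0.2²) ≈ 0.2.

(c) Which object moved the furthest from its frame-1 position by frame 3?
the orange square

(moved 6.4; next 4.9)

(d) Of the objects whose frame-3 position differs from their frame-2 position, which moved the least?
the cyan hexagon

(moved 0.6)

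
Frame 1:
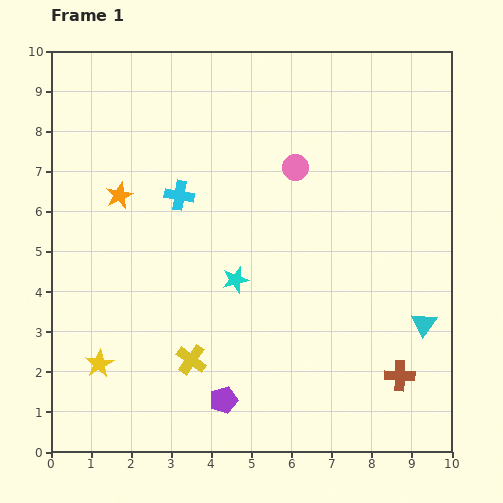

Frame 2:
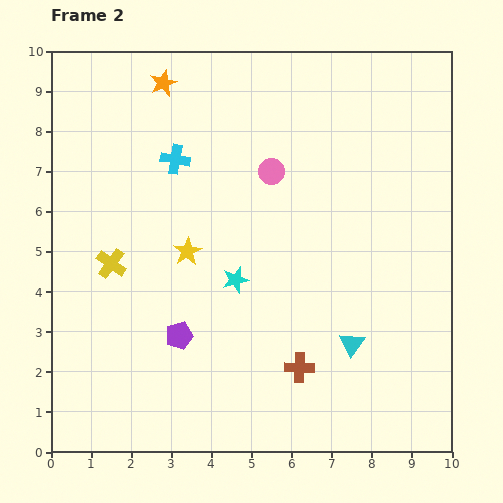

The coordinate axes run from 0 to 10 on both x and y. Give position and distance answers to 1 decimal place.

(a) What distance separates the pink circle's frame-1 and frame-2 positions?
0.6

The pink circle moved from (6.1, 7.1) to (5.5, 7.0), a distance of √(0.6² + 0.1²) ≈ 0.6.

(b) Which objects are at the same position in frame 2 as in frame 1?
the cyan star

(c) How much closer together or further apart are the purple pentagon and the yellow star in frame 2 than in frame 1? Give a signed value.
-1.1

Distance in frame 1: 3.2. Distance in frame 2: 2.1.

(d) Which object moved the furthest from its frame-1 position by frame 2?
the yellow star

(moved 3.6; next 3.1)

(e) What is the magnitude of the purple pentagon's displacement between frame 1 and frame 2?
1.9

The purple pentagon moved from (4.3, 1.3) to (3.2, 2.9), a distance of √(1.1² + 1.6²) ≈ 1.9.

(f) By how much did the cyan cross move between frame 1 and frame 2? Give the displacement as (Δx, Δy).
(-0.1, 0.9)

The cyan cross was at (3.2, 6.4) in frame 1 and (3.1, 7.3) in frame 2.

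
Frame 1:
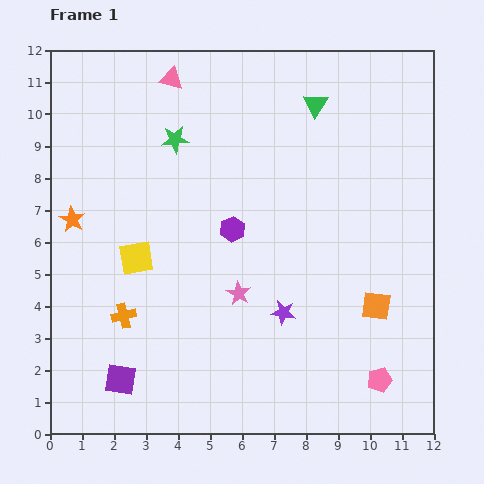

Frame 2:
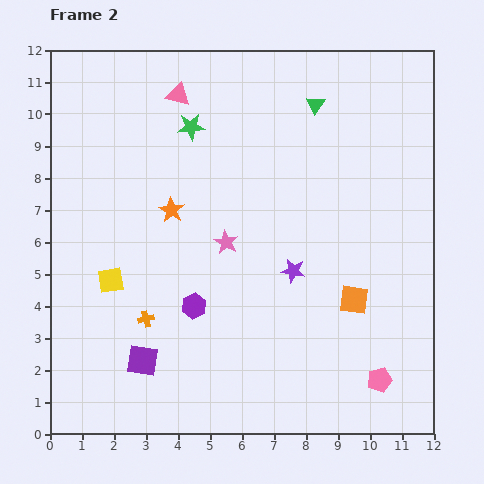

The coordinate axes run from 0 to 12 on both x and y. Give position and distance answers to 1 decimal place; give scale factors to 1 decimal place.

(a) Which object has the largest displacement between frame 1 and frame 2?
the orange star

(moved 3.1; next 2.7)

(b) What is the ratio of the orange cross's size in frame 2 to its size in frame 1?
0.7×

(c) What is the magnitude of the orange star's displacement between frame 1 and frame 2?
3.1

The orange star moved from (0.7, 6.7) to (3.8, 7.0), a distance of √(3.1² + 0.3²) ≈ 3.1.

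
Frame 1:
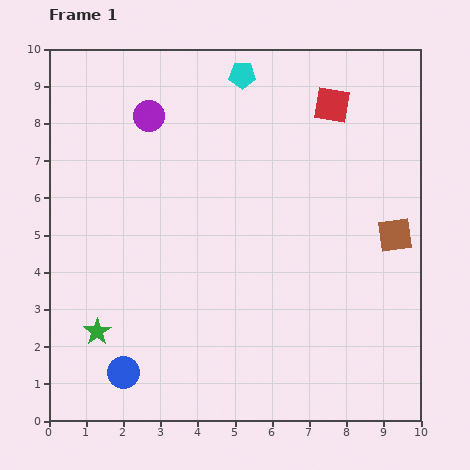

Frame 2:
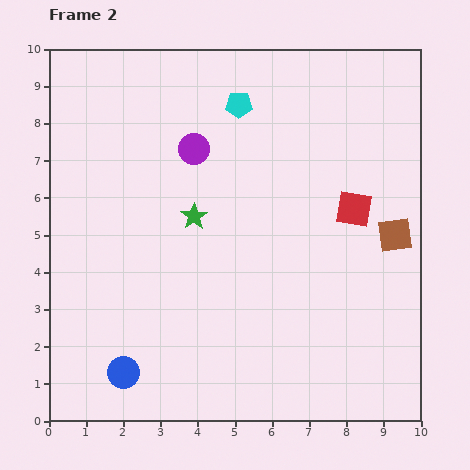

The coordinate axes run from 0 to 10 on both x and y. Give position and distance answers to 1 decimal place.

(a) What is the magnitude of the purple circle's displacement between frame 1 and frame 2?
1.5

The purple circle moved from (2.7, 8.2) to (3.9, 7.3), a distance of √(1.2² + 0.9²) ≈ 1.5.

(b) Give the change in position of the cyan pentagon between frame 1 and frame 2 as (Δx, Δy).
(-0.1, -0.8)

The cyan pentagon was at (5.2, 9.3) in frame 1 and (5.1, 8.5) in frame 2.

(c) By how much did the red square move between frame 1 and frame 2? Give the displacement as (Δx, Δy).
(0.6, -2.8)

The red square was at (7.6, 8.5) in frame 1 and (8.2, 5.7) in frame 2.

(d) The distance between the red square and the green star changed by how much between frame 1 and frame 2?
-4.5

Distance in frame 1: 8.8. Distance in frame 2: 4.3.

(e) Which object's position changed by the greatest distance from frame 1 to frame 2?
the green star

(moved 4.0; next 2.9)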